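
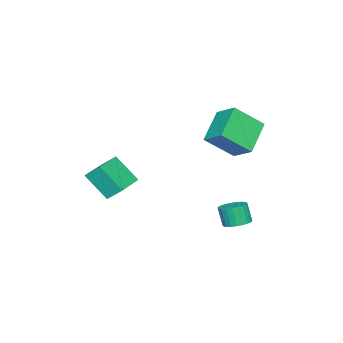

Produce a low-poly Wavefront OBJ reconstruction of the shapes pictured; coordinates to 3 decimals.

v -0.169 -3.848 0.774
v -0.301 -3.029 1.527
v -0.195 -2.545 -0.649
v -0.326 -1.726 0.104
v 1.846 -3.654 0.916
v 1.715 -2.835 1.669
v 1.821 -2.351 -0.507
v 1.689 -1.532 0.246
v -2.011 2.974 2.197
v -3.765 2.84 3.45
v -1.565 4.192 2.95
v -3.319 4.059 4.203
v -0.961 1.761 3.537
v -2.715 1.628 4.79
v -0.515 2.98 4.29
v -2.269 2.846 5.543
v -2.318 3.077 -2.871
v -1.806 3.629 -2.63
v -1.951 3.255 -1.468
v -2.462 2.703 -1.709
v -2.073 3.783 -2.614
v -2.218 3.409 -1.451
v -2.377 3.829 -2.637
v -2.522 3.455 -1.474
v -2.672 3.761 -2.696
v -2.817 3.387 -1.533
v -2.913 3.588 -2.781
v -3.058 3.215 -1.618
v -3.063 3.338 -2.88
v -3.208 2.965 -1.718
v -3.1 3.048 -2.978
v -3.245 2.675 -1.815
v -3.017 2.762 -3.06
v -3.162 2.389 -1.897
v -2.829 2.525 -3.112
v -2.974 2.151 -1.95
v -2.562 2.371 -3.129
v -2.707 1.997 -1.966
v -2.258 2.325 -3.106
v -2.403 1.951 -1.943
v -1.963 2.393 -3.047
v -2.108 2.019 -1.884
v -1.722 2.565 -2.962
v -1.867 2.192 -1.799
v -1.572 2.815 -2.862
v -1.717 2.442 -1.7
v -1.535 3.105 -2.765
v -1.68 2.732 -1.602
v -1.618 3.391 -2.683
v -1.763 3.018 -1.52
f 2 4 1
f 5 2 1
f 1 4 3
f 3 5 1
f 2 8 4
f 6 2 5
f 6 8 2
f 4 8 3
f 7 5 3
f 3 8 7
f 7 6 5
f 8 6 7
f 10 12 9
f 13 10 9
f 9 12 11
f 11 13 9
f 10 16 12
f 14 10 13
f 14 16 10
f 12 16 11
f 15 13 11
f 11 16 15
f 15 14 13
f 16 14 15
f 18 17 21
f 18 21 19
f 19 21 22
f 19 22 20
f 21 17 23
f 21 23 22
f 22 23 24
f 22 24 20
f 23 17 25
f 23 25 24
f 24 25 26
f 24 26 20
f 25 17 27
f 25 27 26
f 26 27 28
f 26 28 20
f 27 17 29
f 27 29 28
f 28 29 30
f 28 30 20
f 29 17 31
f 29 31 30
f 30 31 32
f 30 32 20
f 31 17 33
f 31 33 32
f 32 33 34
f 32 34 20
f 33 17 35
f 33 35 34
f 34 35 36
f 34 36 20
f 35 17 37
f 35 37 36
f 36 37 38
f 36 38 20
f 37 17 39
f 37 39 38
f 38 39 40
f 38 40 20
f 39 17 41
f 39 41 40
f 40 41 42
f 40 42 20
f 41 17 43
f 41 43 42
f 42 43 44
f 42 44 20
f 43 17 45
f 43 45 44
f 44 45 46
f 44 46 20
f 45 17 47
f 45 47 46
f 46 47 48
f 46 48 20
f 47 17 49
f 47 49 48
f 48 49 50
f 48 50 20
f 49 17 18
f 49 18 50
f 50 18 19
f 50 19 20



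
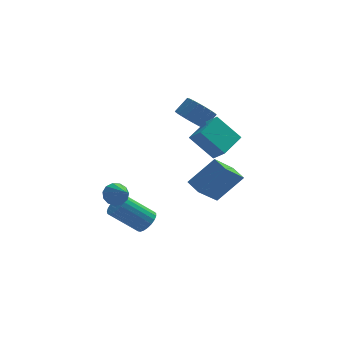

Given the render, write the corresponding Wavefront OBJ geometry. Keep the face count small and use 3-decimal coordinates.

v -0.36 -1.578 -3.187
v 0.122 -1.78 -2.635
v -1.439 -1.744 -1.261
v -1.92 -1.542 -1.813
v 0.138 -1.464 -2.625
v -1.422 -1.429 -1.25
v 0.069 -1.168 -2.711
v -1.492 -1.133 -1.337
v -0.075 -0.943 -2.88
v -1.636 -0.908 -1.506
v -0.268 -0.828 -3.103
v -1.829 -0.793 -1.728
v -0.477 -0.842 -3.339
v -2.037 -0.807 -1.964
v -0.665 -0.984 -3.55
v -2.226 -0.948 -2.175
v -0.801 -1.228 -3.698
v -2.362 -1.192 -2.323
v -0.861 -1.532 -3.757
v -2.421 -1.497 -2.382
v -0.833 -1.845 -3.718
v -2.394 -1.81 -2.343
v -0.724 -2.111 -3.588
v -2.285 -2.076 -2.213
v -0.552 -2.285 -3.388
v -2.113 -2.25 -2.013
v -0.347 -2.337 -3.153
v -1.907 -2.301 -1.778
v -0.144 -2.257 -2.925
v -1.704 -2.222 -1.55
v 0.022 -2.06 -2.741
v -1.538 -2.025 -1.367
v -1.954 -1.659 -0.961
v -1.398 -1.263 -0.703
v -1.406 -3.041 -0.019
v -1.71 -1.208 -0.441
v -2.1 -1.297 -0.344
v -2.444 -1.5 -0.443
v -2.632 -1.754 -0.706
v -2.605 -1.978 -1.05
v -2.371 -2.1 -1.366
v -2.005 -2.083 -1.553
v -1.623 -1.93 -1.552
v -1.346 -1.692 -1.363
v -1.262 -1.443 -1.047
v 3.222 -0.155 0.646
v 1.979 0.344 1.979
v 4.212 1.113 1.093
v 2.968 1.613 2.426
v 3.752 -0.833 1.394
v 2.508 -0.333 2.727
v 4.741 0.436 1.841
v 3.498 0.935 3.174
v 2.141 2.089 2.354
v 2.893 1.712 1.891
v 3.59 2.154 2.662
v 2.839 2.531 3.126
v 2.851 2.096 1.708
v 3.549 2.538 2.479
v 2.669 2.479 1.654
v 3.367 2.921 2.425
v 2.382 2.784 1.738
v 3.08 3.226 2.509
v 2.048 2.952 1.944
v 2.746 3.394 2.715
v 1.732 2.949 2.232
v 2.43 3.391 3.003
v 1.497 2.775 2.544
v 2.195 3.217 3.315
v 1.39 2.466 2.818
v 2.087 2.908 3.589
v 1.431 2.082 3.001
v 2.129 2.524 3.772
v 1.613 1.699 3.055
v 2.311 2.141 3.826
v 1.9 1.394 2.971
v 2.598 1.836 3.742
v 2.234 1.226 2.765
v 2.932 1.668 3.536
v 2.55 1.229 2.477
v 3.248 1.671 3.248
v 2.785 1.403 2.165
v 3.483 1.845 2.936
v 3.306 4.667 -4.797
v 2.163 3.565 -3.377
v 4.82 5.069 -3.266
v 3.676 3.967 -1.846
v 3.824 3.773 -5.074
v 2.68 2.671 -3.654
v 5.337 4.175 -3.543
v 4.194 3.073 -2.123
f 2 1 5
f 2 5 3
f 3 5 6
f 3 6 4
f 5 1 7
f 5 7 6
f 6 7 8
f 6 8 4
f 7 1 9
f 7 9 8
f 8 9 10
f 8 10 4
f 9 1 11
f 9 11 10
f 10 11 12
f 10 12 4
f 11 1 13
f 11 13 12
f 12 13 14
f 12 14 4
f 13 1 15
f 13 15 14
f 14 15 16
f 14 16 4
f 15 1 17
f 15 17 16
f 16 17 18
f 16 18 4
f 17 1 19
f 17 19 18
f 18 19 20
f 18 20 4
f 19 1 21
f 19 21 20
f 20 21 22
f 20 22 4
f 21 1 23
f 21 23 22
f 22 23 24
f 22 24 4
f 23 1 25
f 23 25 24
f 24 25 26
f 24 26 4
f 25 1 27
f 25 27 26
f 26 27 28
f 26 28 4
f 27 1 29
f 27 29 28
f 28 29 30
f 28 30 4
f 29 1 31
f 29 31 30
f 30 31 32
f 30 32 4
f 31 1 2
f 31 2 32
f 32 2 3
f 32 3 4
f 34 33 36
f 34 36 35
f 36 33 37
f 36 37 35
f 37 33 38
f 37 38 35
f 38 33 39
f 38 39 35
f 39 33 40
f 39 40 35
f 40 33 41
f 40 41 35
f 41 33 42
f 41 42 35
f 42 33 43
f 42 43 35
f 43 33 44
f 43 44 35
f 44 33 45
f 44 45 35
f 45 33 34
f 45 34 35
f 47 49 46
f 50 47 46
f 46 49 48
f 48 50 46
f 47 53 49
f 51 47 50
f 51 53 47
f 49 53 48
f 52 50 48
f 48 53 52
f 52 51 50
f 53 51 52
f 55 54 58
f 55 58 56
f 56 58 59
f 56 59 57
f 58 54 60
f 58 60 59
f 59 60 61
f 59 61 57
f 60 54 62
f 60 62 61
f 61 62 63
f 61 63 57
f 62 54 64
f 62 64 63
f 63 64 65
f 63 65 57
f 64 54 66
f 64 66 65
f 65 66 67
f 65 67 57
f 66 54 68
f 66 68 67
f 67 68 69
f 67 69 57
f 68 54 70
f 68 70 69
f 69 70 71
f 69 71 57
f 70 54 72
f 70 72 71
f 71 72 73
f 71 73 57
f 72 54 74
f 72 74 73
f 73 74 75
f 73 75 57
f 74 54 76
f 74 76 75
f 75 76 77
f 75 77 57
f 76 54 78
f 76 78 77
f 77 78 79
f 77 79 57
f 78 54 80
f 78 80 79
f 79 80 81
f 79 81 57
f 80 54 82
f 80 82 81
f 81 82 83
f 81 83 57
f 82 54 55
f 82 55 83
f 83 55 56
f 83 56 57
f 85 87 84
f 88 85 84
f 84 87 86
f 86 88 84
f 85 91 87
f 89 85 88
f 89 91 85
f 87 91 86
f 90 88 86
f 86 91 90
f 90 89 88
f 91 89 90



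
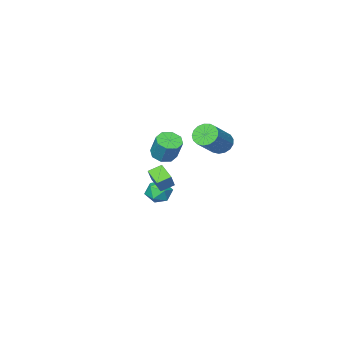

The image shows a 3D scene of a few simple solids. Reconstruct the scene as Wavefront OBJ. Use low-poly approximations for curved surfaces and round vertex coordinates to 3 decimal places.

v 1.73 -0.106 1.644
v 2.478 -0.119 1.593
v 2.578 0.554 2.885
v 1.83 0.566 2.936
v 2.251 0.355 1.364
v 2.35 1.028 2.656
v 1.718 0.559 1.298
v 1.817 1.232 2.59
v 1.193 0.373 1.436
v 1.292 1.046 2.728
v 0.982 -0.094 1.695
v 1.082 0.579 2.987
v 1.21 -0.568 1.924
v 1.309 0.105 3.216
v 1.743 -0.772 1.99
v 1.842 -0.099 3.282
v 2.268 -0.586 1.852
v 2.367 0.087 3.144
v -0.202 -2.651 -1.519
v 0.412 -2.126 -0.462
v -0.14 -1.681 -2.035
v 0.474 -1.157 -0.979
v 0.586 -2.883 -1.861
v 1.2 -2.359 -0.805
v 0.648 -1.914 -2.378
v 1.262 -1.389 -1.321
v -1.128 -3.8 -4.206
v -0.642 -3.092 -4.05
v -0.458 -4.488 -3.17
v 0.028 -3.78 -3.014
v -0.825 -3.774 -2.827
v -1.238 -3.349 -3.467
v 0.138 -4.231 -3.753
v -0.275 -3.806 -4.393
v 0.141 -3.359 -3.77
v -0.454 -3.076 -3.197
v -0.646 -4.504 -4.023
v -1.241 -4.221 -3.45
v -0.19 2.382 2.883
v 0.186 2.713 2.312
v 1.606 3.23 3.545
v 1.23 2.898 4.117
v -0.024 2.979 2.443
v 1.395 3.495 3.676
v -0.273 3.108 2.675
v 1.146 3.625 3.908
v -0.503 3.07 2.955
v 0.917 3.587 4.188
v -0.66 2.875 3.218
v 0.759 3.392 4.451
v -0.71 2.567 3.405
v 0.709 3.084 4.638
v -0.641 2.217 3.472
v 0.778 2.733 4.705
v -0.468 1.904 3.404
v 0.951 2.42 4.638
v -0.232 1.7 3.217
v 1.188 2.217 4.451
v 0.014 1.653 2.954
v 1.434 2.17 4.187
v 0.214 1.773 2.674
v 1.633 2.289 3.907
v 0.321 2.032 2.442
v 1.74 2.548 3.676
v 0.311 2.371 2.312
v 1.73 2.888 3.545
f 2 1 5
f 2 5 3
f 3 5 6
f 3 6 4
f 5 1 7
f 5 7 6
f 6 7 8
f 6 8 4
f 7 1 9
f 7 9 8
f 8 9 10
f 8 10 4
f 9 1 11
f 9 11 10
f 10 11 12
f 10 12 4
f 11 1 13
f 11 13 12
f 12 13 14
f 12 14 4
f 13 1 15
f 13 15 14
f 14 15 16
f 14 16 4
f 15 1 17
f 15 17 16
f 16 17 18
f 16 18 4
f 17 1 2
f 17 2 18
f 18 2 3
f 18 3 4
f 20 22 19
f 23 20 19
f 19 22 21
f 21 23 19
f 20 26 22
f 24 20 23
f 24 26 20
f 22 26 21
f 25 23 21
f 21 26 25
f 25 24 23
f 26 24 25
f 27 38 32
f 27 32 28
f 27 28 34
f 27 34 37
f 27 37 38
f 28 32 36
f 32 38 31
f 38 37 29
f 37 34 33
f 34 28 35
f 30 36 31
f 30 31 29
f 30 29 33
f 30 33 35
f 30 35 36
f 31 36 32
f 29 31 38
f 33 29 37
f 35 33 34
f 36 35 28
f 40 39 43
f 40 43 41
f 41 43 44
f 41 44 42
f 43 39 45
f 43 45 44
f 44 45 46
f 44 46 42
f 45 39 47
f 45 47 46
f 46 47 48
f 46 48 42
f 47 39 49
f 47 49 48
f 48 49 50
f 48 50 42
f 49 39 51
f 49 51 50
f 50 51 52
f 50 52 42
f 51 39 53
f 51 53 52
f 52 53 54
f 52 54 42
f 53 39 55
f 53 55 54
f 54 55 56
f 54 56 42
f 55 39 57
f 55 57 56
f 56 57 58
f 56 58 42
f 57 39 59
f 57 59 58
f 58 59 60
f 58 60 42
f 59 39 61
f 59 61 60
f 60 61 62
f 60 62 42
f 61 39 63
f 61 63 62
f 62 63 64
f 62 64 42
f 63 39 65
f 63 65 64
f 64 65 66
f 64 66 42
f 65 39 40
f 65 40 66
f 66 40 41
f 66 41 42



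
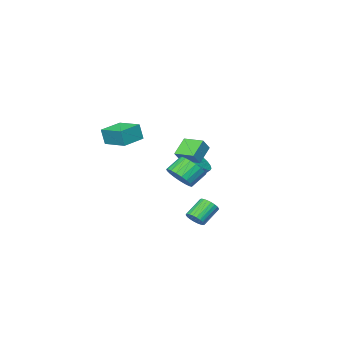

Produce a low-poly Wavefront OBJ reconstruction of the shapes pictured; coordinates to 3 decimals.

v 2.923 3.713 1.885
v 3.473 4.09 2.443
v 2.648 4.244 3.154
v 2.097 3.867 2.595
v 3.359 4.372 2.249
v 2.533 4.526 2.959
v 3.169 4.541 1.991
v 2.343 4.695 2.701
v 2.936 4.566 1.715
v 2.11 4.72 2.425
v 2.701 4.444 1.469
v 1.876 4.598 2.179
v 2.505 4.195 1.294
v 1.679 4.35 2.004
v 2.381 3.863 1.222
v 1.555 4.018 1.932
v 2.35 3.506 1.264
v 1.524 3.66 1.974
v 2.419 3.183 1.414
v 1.593 3.338 2.124
v 2.574 2.953 1.645
v 1.749 3.107 2.355
v 2.79 2.854 1.917
v 1.965 3.008 2.628
v 3.029 2.903 2.185
v 2.203 3.057 2.895
v 3.25 3.093 2.4
v 2.424 3.247 3.11
v 3.414 3.389 2.526
v 2.588 3.543 3.236
v 3.493 3.742 2.542
v 2.667 3.896 3.252
v -2.038 -1.603 -0.51
v -1.547 -1.931 0.059
v -2.21 -1.084 1.119
v -2.702 -0.757 0.55
v -1.358 -1.641 -0.054
v -2.021 -0.794 1.005
v -1.303 -1.343 -0.258
v -1.966 -0.496 0.802
v -1.394 -1.097 -0.512
v -2.057 -0.25 0.548
v -1.613 -0.951 -0.765
v -2.276 -0.104 0.295
v -1.916 -0.934 -0.968
v -2.579 -0.087 0.092
v -2.243 -1.05 -1.08
v -2.906 -0.203 -0.02
v -2.53 -1.276 -1.079
v -3.193 -0.429 -0.019
v -2.719 -1.566 -0.965
v -3.382 -0.719 0.094
v -2.774 -1.864 -0.762
v -3.437 -1.017 0.298
v -2.683 -2.11 -0.508
v -3.346 -1.263 0.552
v -2.464 -2.256 -0.255
v -3.127 -1.409 0.805
v -2.161 -2.273 -0.052
v -2.824 -1.426 1.008
v -1.834 -2.157 0.06
v -2.497 -1.31 1.12
v 1.698 2.484 2.477
v 0.782 2.219 3.271
v 1.43 3.641 2.554
v 0.514 3.376 3.347
v 2.226 2.564 3.113
v 1.31 2.299 3.906
v 1.958 3.721 3.189
v 1.042 3.456 3.983
v 1.647 3.521 -1.445
v 1.907 3.096 -1.128
v 0.893 3.095 -0.298
v 0.633 3.519 -0.615
v 1.99 3.285 -1.026
v 0.976 3.284 -0.197
v 2.02 3.51 -0.988
v 1.006 3.509 -0.159
v 1.994 3.737 -1.02
v 0.98 3.735 -0.19
v 1.916 3.93 -1.116
v 0.901 3.929 -0.286
v 1.796 4.062 -1.262
v 0.782 4.06 -0.433
v 1.653 4.11 -1.436
v 0.639 4.109 -0.607
v 1.51 4.07 -1.612
v 0.496 4.068 -0.782
v 1.387 3.945 -1.762
v 0.373 3.944 -0.932
v 1.304 3.756 -1.863
v 0.29 3.755 -1.034
v 1.274 3.531 -1.901
v 0.26 3.53 -1.072
v 1.3 3.305 -1.87
v 0.286 3.303 -1.04
v 1.379 3.111 -1.774
v 0.364 3.11 -0.944
v 1.498 2.98 -1.627
v 0.484 2.978 -0.798
v 1.641 2.931 -1.453
v 0.627 2.93 -0.624
v 1.784 2.972 -1.278
v 0.77 2.97 -0.448
v -0.005 -4.062 2.184
v 0.148 -4.209 3.223
v -0.072 -2.501 2.415
v 0.082 -2.648 3.454
v 1.418 -3.972 1.986
v 1.572 -4.119 3.025
v 1.352 -2.411 2.217
v 1.505 -2.558 3.256
f 2 1 5
f 2 5 3
f 3 5 6
f 3 6 4
f 5 1 7
f 5 7 6
f 6 7 8
f 6 8 4
f 7 1 9
f 7 9 8
f 8 9 10
f 8 10 4
f 9 1 11
f 9 11 10
f 10 11 12
f 10 12 4
f 11 1 13
f 11 13 12
f 12 13 14
f 12 14 4
f 13 1 15
f 13 15 14
f 14 15 16
f 14 16 4
f 15 1 17
f 15 17 16
f 16 17 18
f 16 18 4
f 17 1 19
f 17 19 18
f 18 19 20
f 18 20 4
f 19 1 21
f 19 21 20
f 20 21 22
f 20 22 4
f 21 1 23
f 21 23 22
f 22 23 24
f 22 24 4
f 23 1 25
f 23 25 24
f 24 25 26
f 24 26 4
f 25 1 27
f 25 27 26
f 26 27 28
f 26 28 4
f 27 1 29
f 27 29 28
f 28 29 30
f 28 30 4
f 29 1 31
f 29 31 30
f 30 31 32
f 30 32 4
f 31 1 2
f 31 2 32
f 32 2 3
f 32 3 4
f 34 33 37
f 34 37 35
f 35 37 38
f 35 38 36
f 37 33 39
f 37 39 38
f 38 39 40
f 38 40 36
f 39 33 41
f 39 41 40
f 40 41 42
f 40 42 36
f 41 33 43
f 41 43 42
f 42 43 44
f 42 44 36
f 43 33 45
f 43 45 44
f 44 45 46
f 44 46 36
f 45 33 47
f 45 47 46
f 46 47 48
f 46 48 36
f 47 33 49
f 47 49 48
f 48 49 50
f 48 50 36
f 49 33 51
f 49 51 50
f 50 51 52
f 50 52 36
f 51 33 53
f 51 53 52
f 52 53 54
f 52 54 36
f 53 33 55
f 53 55 54
f 54 55 56
f 54 56 36
f 55 33 57
f 55 57 56
f 56 57 58
f 56 58 36
f 57 33 59
f 57 59 58
f 58 59 60
f 58 60 36
f 59 33 61
f 59 61 60
f 60 61 62
f 60 62 36
f 61 33 34
f 61 34 62
f 62 34 35
f 62 35 36
f 64 66 63
f 67 64 63
f 63 66 65
f 65 67 63
f 64 70 66
f 68 64 67
f 68 70 64
f 66 70 65
f 69 67 65
f 65 70 69
f 69 68 67
f 70 68 69
f 72 71 75
f 72 75 73
f 73 75 76
f 73 76 74
f 75 71 77
f 75 77 76
f 76 77 78
f 76 78 74
f 77 71 79
f 77 79 78
f 78 79 80
f 78 80 74
f 79 71 81
f 79 81 80
f 80 81 82
f 80 82 74
f 81 71 83
f 81 83 82
f 82 83 84
f 82 84 74
f 83 71 85
f 83 85 84
f 84 85 86
f 84 86 74
f 85 71 87
f 85 87 86
f 86 87 88
f 86 88 74
f 87 71 89
f 87 89 88
f 88 89 90
f 88 90 74
f 89 71 91
f 89 91 90
f 90 91 92
f 90 92 74
f 91 71 93
f 91 93 92
f 92 93 94
f 92 94 74
f 93 71 95
f 93 95 94
f 94 95 96
f 94 96 74
f 95 71 97
f 95 97 96
f 96 97 98
f 96 98 74
f 97 71 99
f 97 99 98
f 98 99 100
f 98 100 74
f 99 71 101
f 99 101 100
f 100 101 102
f 100 102 74
f 101 71 103
f 101 103 102
f 102 103 104
f 102 104 74
f 103 71 72
f 103 72 104
f 104 72 73
f 104 73 74
f 106 108 105
f 109 106 105
f 105 108 107
f 107 109 105
f 106 112 108
f 110 106 109
f 110 112 106
f 108 112 107
f 111 109 107
f 107 112 111
f 111 110 109
f 112 110 111



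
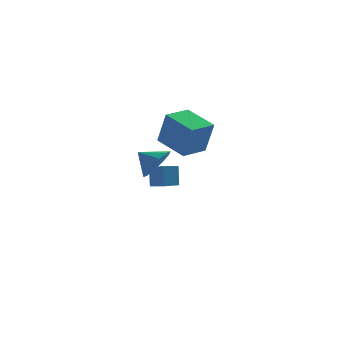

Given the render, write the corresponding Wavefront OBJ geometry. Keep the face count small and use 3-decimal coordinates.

v 1.818 -3.965 1.006
v 2.512 -3.675 1.767
v 0.882 -3.475 1.674
v 2.464 -3.178 1.334
v 2.169 -2.981 0.776
v 1.74 -3.161 0.305
v 1.341 -3.647 0.103
v 1.124 -4.256 0.246
v 1.172 -4.753 0.679
v 1.467 -4.949 1.237
v 1.896 -4.77 1.707
v 2.295 -4.283 1.91
v 3.454 0.39 -0.2
v 3.877 -0.034 1.813
v 2.188 1.919 0.388
v 2.611 1.495 2.401
v 4.709 1.445 -0.241
v 5.132 1.021 1.772
v 3.443 2.974 0.347
v 3.866 2.55 2.36
v 2.501 1.638 -2.842
v 2.5 2.204 -1.65
v 1.827 2.818 -3.402
v 1.826 3.383 -2.21
v 3.354 2.037 -3.03
v 3.353 2.602 -1.838
v 2.68 3.216 -3.59
v 2.679 3.782 -2.398
f 2 1 4
f 2 4 3
f 4 1 5
f 4 5 3
f 5 1 6
f 5 6 3
f 6 1 7
f 6 7 3
f 7 1 8
f 7 8 3
f 8 1 9
f 8 9 3
f 9 1 10
f 9 10 3
f 10 1 11
f 10 11 3
f 11 1 12
f 11 12 3
f 12 1 2
f 12 2 3
f 14 16 13
f 17 14 13
f 13 16 15
f 15 17 13
f 14 20 16
f 18 14 17
f 18 20 14
f 16 20 15
f 19 17 15
f 15 20 19
f 19 18 17
f 20 18 19
f 22 24 21
f 25 22 21
f 21 24 23
f 23 25 21
f 22 28 24
f 26 22 25
f 26 28 22
f 24 28 23
f 27 25 23
f 23 28 27
f 27 26 25
f 28 26 27



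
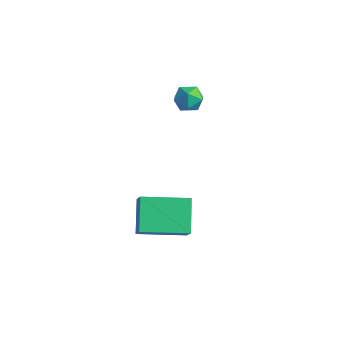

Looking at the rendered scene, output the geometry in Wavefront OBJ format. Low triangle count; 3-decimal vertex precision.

v 2.281 -3.1 -0.496
v 1.344 -2.15 0.572
v 3.63 -1.461 -0.77
v 2.692 -0.511 0.298
v 2.908 -3.469 0.382
v 1.97 -2.519 1.45
v 4.256 -1.83 0.108
v 3.319 -0.88 1.176
v -1.459 2.752 2.564
v -1.019 3.218 2.141
v -0.561 2.682 3.419
v -0.121 3.148 2.996
v -0.753 3.421 3.337
v -1.308 3.464 2.808
v -0.272 2.436 2.752
v -0.827 2.479 2.223
v -0.286 3.023 2.257
v -0.583 3.631 2.618
v -0.997 2.269 2.942
v -1.294 2.877 3.303
f 2 4 1
f 5 2 1
f 1 4 3
f 3 5 1
f 2 8 4
f 6 2 5
f 6 8 2
f 4 8 3
f 7 5 3
f 3 8 7
f 7 6 5
f 8 6 7
f 9 20 14
f 9 14 10
f 9 10 16
f 9 16 19
f 9 19 20
f 10 14 18
f 14 20 13
f 20 19 11
f 19 16 15
f 16 10 17
f 12 18 13
f 12 13 11
f 12 11 15
f 12 15 17
f 12 17 18
f 13 18 14
f 11 13 20
f 15 11 19
f 17 15 16
f 18 17 10



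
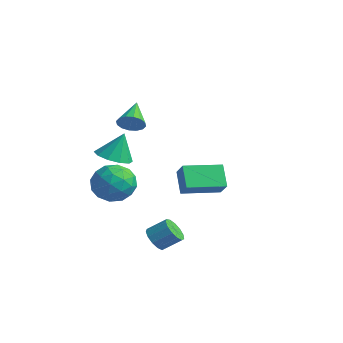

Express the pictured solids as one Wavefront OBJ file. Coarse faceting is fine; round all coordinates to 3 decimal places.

v 0.746 -1.513 2.963
v 1.331 -1.108 3.126
v -0.206 -0.487 3.837
v 1.196 -0.961 2.805
v 0.94 -0.962 2.527
v 0.633 -1.11 2.366
v 0.355 -1.366 2.365
v 0.182 -1.662 2.524
v 0.16 -1.918 2.801
v 0.296 -2.066 3.122
v 0.551 -2.065 3.4
v 0.859 -1.917 3.561
v 1.137 -1.66 3.562
v 1.31 -1.364 3.403
v 0.603 -2.471 0.966
v 1.205 -3.221 1.153
v 0.797 -1.949 2.434
v 1.539 -2.76 0.945
v 1.515 -2.189 0.745
v 1.142 -1.726 0.629
v 0.564 -1.547 0.642
v 0 -1.721 0.779
v -0.333 -2.182 0.987
v -0.309 -2.753 1.187
v 0.063 -3.217 1.303
v 0.641 -3.395 1.29
v 3.338 -2.017 -3.703
v 3.967 -2.345 -3.915
v 4.57 -1.631 -3.228
v 3.942 -1.303 -3.017
v 3.902 -2.032 -4.183
v 4.505 -1.318 -3.496
v 3.657 -1.715 -4.298
v 4.261 -1.001 -3.612
v 3.312 -1.493 -4.225
v 3.916 -0.779 -3.539
v 2.975 -1.438 -3.986
v 3.579 -0.724 -3.3
v 2.753 -1.566 -3.657
v 3.357 -0.852 -2.971
v 2.717 -1.838 -3.343
v 3.321 -1.124 -2.657
v 2.878 -2.167 -3.143
v 3.482 -1.453 -2.457
v 3.185 -2.448 -3.121
v 3.789 -1.734 -2.435
v 3.541 -2.592 -3.284
v 4.145 -1.878 -2.597
v 3.832 -2.554 -3.58
v 4.436 -1.84 -2.893
v -1.265 -0.861 -1.194
v -0.215 -0.954 -0.56
v -0.765 -2.466 -2.26
v 0.285 -2.559 -1.626
v -0.789 -2.79 -1.073
v -1.098 -1.798 -0.414
v 0.118 -1.622 -2.406
v -0.191 -0.63 -1.747
v 0.64 -1.425 -1.309
v 0.079 -2.147 -0.486
v -1.059 -1.273 -2.334
v -1.62 -1.995 -1.511
v -0.784 -0.767 -0.783
v -0.196 -2.653 -2.037
v -0.828 -2.789 -1.712
v -0.21 -2.844 -1.339
v -1.303 -1.263 -0.698
v -0.686 -1.318 -0.325
v -1.024 -2.396 -0.627
v -0.294 -2.102 -2.495
v 0.323 -2.157 -2.122
v -0.77 -0.576 -1.481
v -0.152 -0.631 -1.108
v 0.044 -1.024 -2.193
v 0.336 -1.098 -0.851
v 0.63 -2.042 -1.478
v 0.532 -1.491 -1.936
v 0.35 -0.908 -1.549
v 0.006 -1.523 -0.367
v 0.3 -2.466 -0.994
v -0.331 -2.601 -0.669
v -0.513 -2.018 -0.282
v 0.509 -1.799 -0.807
v -1.28 -0.954 -1.826
v -0.986 -1.897 -2.453
v -0.467 -1.402 -2.538
v -0.649 -0.819 -2.151
v -1.61 -1.378 -1.342
v -1.316 -2.322 -1.969
v -1.33 -2.512 -1.271
v -1.512 -1.929 -0.884
v -1.489 -1.621 -2.013
v -0.289 2.226 -3.131
v -1.192 2.666 -2.044
v 0.463 4.201 -3.304
v -0.44 4.64 -2.217
v 0.54 1.98 -2.343
v -0.363 2.419 -1.256
v 1.292 3.954 -2.516
v 0.389 4.394 -1.429
f 2 1 4
f 2 4 3
f 4 1 5
f 4 5 3
f 5 1 6
f 5 6 3
f 6 1 7
f 6 7 3
f 7 1 8
f 7 8 3
f 8 1 9
f 8 9 3
f 9 1 10
f 9 10 3
f 10 1 11
f 10 11 3
f 11 1 12
f 11 12 3
f 12 1 13
f 12 13 3
f 13 1 14
f 13 14 3
f 14 1 2
f 14 2 3
f 16 15 18
f 16 18 17
f 18 15 19
f 18 19 17
f 19 15 20
f 19 20 17
f 20 15 21
f 20 21 17
f 21 15 22
f 21 22 17
f 22 15 23
f 22 23 17
f 23 15 24
f 23 24 17
f 24 15 25
f 24 25 17
f 25 15 26
f 25 26 17
f 26 15 16
f 26 16 17
f 28 27 31
f 28 31 29
f 29 31 32
f 29 32 30
f 31 27 33
f 31 33 32
f 32 33 34
f 32 34 30
f 33 27 35
f 33 35 34
f 34 35 36
f 34 36 30
f 35 27 37
f 35 37 36
f 36 37 38
f 36 38 30
f 37 27 39
f 37 39 38
f 38 39 40
f 38 40 30
f 39 27 41
f 39 41 40
f 40 41 42
f 40 42 30
f 41 27 43
f 41 43 42
f 42 43 44
f 42 44 30
f 43 27 45
f 43 45 44
f 44 45 46
f 44 46 30
f 45 27 47
f 45 47 46
f 46 47 48
f 46 48 30
f 47 27 49
f 47 49 48
f 48 49 50
f 48 50 30
f 49 27 28
f 49 28 50
f 50 28 29
f 50 29 30
f 51 88 67
f 88 62 91
f 67 91 56
f 88 91 67
f 51 67 63
f 67 56 68
f 63 68 52
f 67 68 63
f 51 63 72
f 63 52 73
f 72 73 58
f 63 73 72
f 51 72 84
f 72 58 87
f 84 87 61
f 72 87 84
f 51 84 88
f 84 61 92
f 88 92 62
f 84 92 88
f 52 68 79
f 68 56 82
f 79 82 60
f 68 82 79
f 56 91 69
f 91 62 90
f 69 90 55
f 91 90 69
f 62 92 89
f 92 61 85
f 89 85 53
f 92 85 89
f 61 87 86
f 87 58 74
f 86 74 57
f 87 74 86
f 58 73 78
f 73 52 75
f 78 75 59
f 73 75 78
f 54 80 66
f 80 60 81
f 66 81 55
f 80 81 66
f 54 66 64
f 66 55 65
f 64 65 53
f 66 65 64
f 54 64 71
f 64 53 70
f 71 70 57
f 64 70 71
f 54 71 76
f 71 57 77
f 76 77 59
f 71 77 76
f 54 76 80
f 76 59 83
f 80 83 60
f 76 83 80
f 55 81 69
f 81 60 82
f 69 82 56
f 81 82 69
f 53 65 89
f 65 55 90
f 89 90 62
f 65 90 89
f 57 70 86
f 70 53 85
f 86 85 61
f 70 85 86
f 59 77 78
f 77 57 74
f 78 74 58
f 77 74 78
f 60 83 79
f 83 59 75
f 79 75 52
f 83 75 79
f 94 96 93
f 97 94 93
f 93 96 95
f 95 97 93
f 94 100 96
f 98 94 97
f 98 100 94
f 96 100 95
f 99 97 95
f 95 100 99
f 99 98 97
f 100 98 99



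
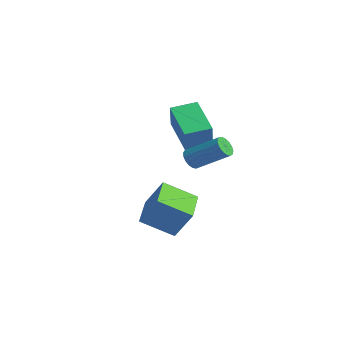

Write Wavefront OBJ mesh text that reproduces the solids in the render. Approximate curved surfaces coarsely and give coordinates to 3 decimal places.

v -1.433 -0.64 0.533
v -3.216 -0.413 1.619
v -1.112 0.635 0.796
v -2.895 0.861 1.882
v -0.685 -1.101 1.858
v -2.468 -0.875 2.944
v -0.364 0.173 2.121
v -2.147 0.4 3.207
v 1.632 -2.067 1.233
v 2.061 -2.23 0.878
v 3.277 -1.196 1.871
v 2.848 -1.033 2.227
v 1.961 -1.999 0.76
v 3.177 -0.965 1.754
v 1.786 -1.784 0.751
v 3.001 -0.75 1.744
v 1.575 -1.634 0.852
v 2.791 -0.6 1.845
v 1.378 -1.583 1.04
v 2.594 -0.549 2.034
v 1.239 -1.643 1.273
v 2.454 -0.608 2.266
v 1.19 -1.8 1.497
v 2.405 -0.766 2.49
v 1.242 -2.018 1.66
v 2.458 -0.984 2.653
v 1.384 -2.248 1.725
v 2.6 -1.213 2.719
v 1.582 -2.436 1.678
v 2.798 -1.402 2.672
v 1.792 -2.54 1.529
v 3.008 -1.505 2.522
v 1.966 -2.535 1.312
v 3.181 -1.501 2.306
v 2.063 -2.423 1.077
v 3.278 -1.389 2.071
v 3.554 -3.956 -2.368
v 2.802 -5.287 -1.496
v 2.074 -2.864 -1.979
v 1.322 -4.195 -1.107
v 4.278 -3.465 -0.993
v 3.526 -4.796 -0.121
v 2.798 -2.373 -0.604
v 2.046 -3.704 0.268
f 2 4 1
f 5 2 1
f 1 4 3
f 3 5 1
f 2 8 4
f 6 2 5
f 6 8 2
f 4 8 3
f 7 5 3
f 3 8 7
f 7 6 5
f 8 6 7
f 10 9 13
f 10 13 11
f 11 13 14
f 11 14 12
f 13 9 15
f 13 15 14
f 14 15 16
f 14 16 12
f 15 9 17
f 15 17 16
f 16 17 18
f 16 18 12
f 17 9 19
f 17 19 18
f 18 19 20
f 18 20 12
f 19 9 21
f 19 21 20
f 20 21 22
f 20 22 12
f 21 9 23
f 21 23 22
f 22 23 24
f 22 24 12
f 23 9 25
f 23 25 24
f 24 25 26
f 24 26 12
f 25 9 27
f 25 27 26
f 26 27 28
f 26 28 12
f 27 9 29
f 27 29 28
f 28 29 30
f 28 30 12
f 29 9 31
f 29 31 30
f 30 31 32
f 30 32 12
f 31 9 33
f 31 33 32
f 32 33 34
f 32 34 12
f 33 9 35
f 33 35 34
f 34 35 36
f 34 36 12
f 35 9 10
f 35 10 36
f 36 10 11
f 36 11 12
f 38 40 37
f 41 38 37
f 37 40 39
f 39 41 37
f 38 44 40
f 42 38 41
f 42 44 38
f 40 44 39
f 43 41 39
f 39 44 43
f 43 42 41
f 44 42 43



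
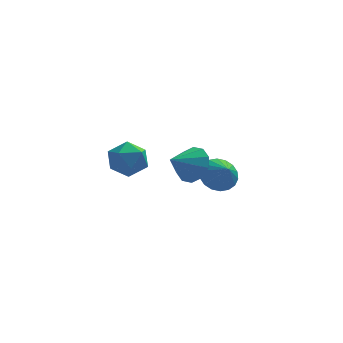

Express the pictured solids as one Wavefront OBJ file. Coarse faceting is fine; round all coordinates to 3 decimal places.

v -0.834 -0.842 0.685
v -0.338 -1.204 -0.007
v -1.082 -2.216 1.227
v -0.586 -2.578 0.535
v -0.167 -2.082 1.194
v -0.014 -1.233 0.859
v -1.406 -2.187 0.361
v -1.253 -1.338 0.026
v -0.692 -2.035 -0.207
v 0.074 -1.971 0.308
v -1.494 -1.449 0.912
v -0.728 -1.385 1.427
v 1.86 -1.114 -0.102
v 2.458 -1.788 0.083
v 0.94 -1.746 0.562
v 2.493 -1.403 0.5
v 2.287 -0.907 0.686
v 1.918 -0.49 0.572
v 1.527 -0.311 0.2
v 1.263 -0.439 -0.288
v 1.228 -0.824 -0.704
v 1.434 -1.32 -0.891
v 1.803 -1.737 -0.776
v 2.194 -1.916 -0.404
v 3.2 3.628 -3.422
v 3.846 4.214 -3.163
v 3.58 2.872 -2.658
v 3.538 4.306 -2.918
v 3.162 4.265 -2.772
v 2.794 4.097 -2.755
v 2.506 3.836 -2.87
v 2.356 3.534 -3.094
v 2.373 3.251 -3.383
v 2.553 3.043 -3.68
v 2.862 2.95 -3.925
v 3.237 2.992 -4.071
v 3.605 3.16 -4.088
v 3.893 3.421 -3.973
v 4.044 3.723 -3.749
v 4.027 4.006 -3.46
f 1 12 6
f 1 6 2
f 1 2 8
f 1 8 11
f 1 11 12
f 2 6 10
f 6 12 5
f 12 11 3
f 11 8 7
f 8 2 9
f 4 10 5
f 4 5 3
f 4 3 7
f 4 7 9
f 4 9 10
f 5 10 6
f 3 5 12
f 7 3 11
f 9 7 8
f 10 9 2
f 14 13 16
f 14 16 15
f 16 13 17
f 16 17 15
f 17 13 18
f 17 18 15
f 18 13 19
f 18 19 15
f 19 13 20
f 19 20 15
f 20 13 21
f 20 21 15
f 21 13 22
f 21 22 15
f 22 13 23
f 22 23 15
f 23 13 24
f 23 24 15
f 24 13 14
f 24 14 15
f 26 25 28
f 26 28 27
f 28 25 29
f 28 29 27
f 29 25 30
f 29 30 27
f 30 25 31
f 30 31 27
f 31 25 32
f 31 32 27
f 32 25 33
f 32 33 27
f 33 25 34
f 33 34 27
f 34 25 35
f 34 35 27
f 35 25 36
f 35 36 27
f 36 25 37
f 36 37 27
f 37 25 38
f 37 38 27
f 38 25 39
f 38 39 27
f 39 25 40
f 39 40 27
f 40 25 26
f 40 26 27



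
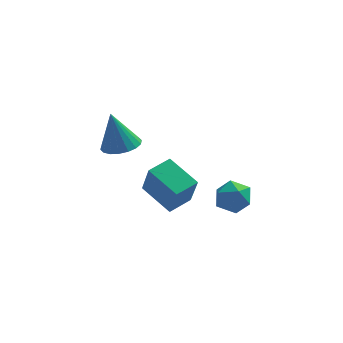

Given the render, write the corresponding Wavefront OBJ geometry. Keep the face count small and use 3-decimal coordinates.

v -2.562 -0.81 2.368
v -1.705 -1.027 2.584
v -2.998 -0.67 4.232
v -1.692 -0.623 2.557
v -1.851 -0.256 2.492
v -2.151 0.001 2.403
v -2.532 0.097 2.307
v -2.92 0.014 2.222
v -3.236 -0.232 2.167
v -3.419 -0.593 2.151
v -3.433 -0.997 2.178
v -3.274 -1.364 2.243
v -2.974 -1.621 2.332
v -2.592 -1.717 2.429
v -2.205 -1.634 2.513
v -1.889 -1.388 2.568
v 2.387 -1.433 0.263
v 2.904 -1.97 -0.266
v 1.596 -2.61 0.686
v 2.113 -3.147 0.157
v 2.47 -2.763 0.906
v 2.959 -2.036 0.645
v 1.541 -2.544 -0.225
v 2.03 -1.817 -0.486
v 2.381 -2.658 -0.568
v 2.956 -2.793 0.131
v 1.544 -1.787 0.289
v 2.119 -1.922 0.988
v -1.828 1.773 -2.297
v -1.496 1.081 -0.603
v -0.921 2.658 -2.114
v -0.589 1.966 -0.42
v -0.551 0.614 -3.02
v -0.219 -0.078 -1.326
v 0.356 1.499 -2.837
v 0.688 0.807 -1.143
f 2 1 4
f 2 4 3
f 4 1 5
f 4 5 3
f 5 1 6
f 5 6 3
f 6 1 7
f 6 7 3
f 7 1 8
f 7 8 3
f 8 1 9
f 8 9 3
f 9 1 10
f 9 10 3
f 10 1 11
f 10 11 3
f 11 1 12
f 11 12 3
f 12 1 13
f 12 13 3
f 13 1 14
f 13 14 3
f 14 1 15
f 14 15 3
f 15 1 16
f 15 16 3
f 16 1 2
f 16 2 3
f 17 28 22
f 17 22 18
f 17 18 24
f 17 24 27
f 17 27 28
f 18 22 26
f 22 28 21
f 28 27 19
f 27 24 23
f 24 18 25
f 20 26 21
f 20 21 19
f 20 19 23
f 20 23 25
f 20 25 26
f 21 26 22
f 19 21 28
f 23 19 27
f 25 23 24
f 26 25 18
f 30 32 29
f 33 30 29
f 29 32 31
f 31 33 29
f 30 36 32
f 34 30 33
f 34 36 30
f 32 36 31
f 35 33 31
f 31 36 35
f 35 34 33
f 36 34 35



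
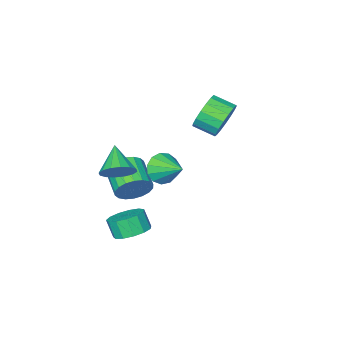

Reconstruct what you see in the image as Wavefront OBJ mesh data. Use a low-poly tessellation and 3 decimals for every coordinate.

v 3.046 2.547 -3.99
v 3.835 2.052 -4.294
v 3.883 1.538 -3.335
v 3.094 2.033 -3.03
v 4.023 2.514 -4.057
v 4.071 2 -3.097
v 3.901 2.986 -3.797
v 3.949 2.472 -2.838
v 3.507 3.319 -3.599
v 3.555 2.804 -2.64
v 2.967 3.407 -3.525
v 3.015 2.892 -2.566
v 2.452 3.221 -3.599
v 2.5 2.707 -2.639
v 2.126 2.822 -3.796
v 2.173 2.308 -2.837
v 2.091 2.336 -4.055
v 2.139 1.822 -3.096
v 2.36 1.917 -4.294
v 2.408 1.402 -3.334
v 2.847 1.697 -4.435
v 2.895 1.183 -3.476
v 3.397 1.748 -4.436
v 3.445 1.234 -3.476
v 1.678 3.188 0.433
v 2.46 3.444 0.001
v 1.602 4.652 1.167
v 2.065 3.582 -0.315
v 1.547 3.595 -0.393
v 1.071 3.478 -0.209
v 0.787 3.269 0.179
v 0.786 3.034 0.647
v 1.068 2.848 1.048
v 1.544 2.77 1.253
v 2.062 2.824 1.198
v 2.458 2.994 0.9
v 2.607 3.225 0.454
v -3.167 1.892 1.2
v -2.411 1.991 0.408
v -1.797 0.966 0.867
v -2.553 0.868 1.66
v -2.219 2.282 0.802
v -1.605 1.257 1.261
v -2.244 2.484 1.287
v -1.63 1.46 1.746
v -2.481 2.551 1.753
v -1.866 1.526 2.212
v -2.875 2.467 2.092
v -2.26 1.442 2.551
v -3.335 2.251 2.227
v -2.721 1.226 2.686
v -3.758 1.953 2.127
v -3.143 0.928 2.586
v -4.045 1.641 1.814
v -3.43 0.616 2.273
v -4.131 1.387 1.361
v -3.516 0.362 1.82
v -3.996 1.248 0.872
v -3.382 0.223 1.331
v -3.671 1.257 0.457
v -3.057 0.232 0.916
v -3.231 1.412 0.213
v -2.617 0.387 0.672
v -2.776 1.676 0.195
v -2.162 0.652 0.654
v 3.024 1.383 -0.286
v 3.853 1.287 0.147
v 2.356 0.177 0.726
v 3.617 1.63 0.4
v 3.223 1.906 0.469
v 2.775 2.043 0.336
v 2.394 2.002 0.036
v 2.182 1.796 -0.35
v 2.195 1.479 -0.719
v 2.431 1.136 -0.972
v 2.825 0.859 -1.041
v 3.273 0.723 -0.908
v 3.654 0.764 -0.608
v 3.866 0.97 -0.222
v 2.01 1.269 -2.085
v 2.589 1.392 -1.291
v 2.049 -0.126 -0.661
v 1.47 -0.249 -1.455
v 2.21 1.579 -1.166
v 1.67 0.061 -0.536
v 1.791 1.704 -1.223
v 1.251 0.186 -0.593
v 1.416 1.743 -1.451
v 0.876 0.225 -0.821
v 1.158 1.689 -1.804
v 0.618 0.17 -1.174
v 1.069 1.551 -2.213
v 0.53 0.032 -1.583
v 1.167 1.357 -2.596
v 0.627 -0.161 -1.966
v 1.431 1.146 -2.879
v 0.891 -0.372 -2.249
v 1.81 0.959 -3.004
v 1.27 -0.559 -2.374
v 2.229 0.834 -2.947
v 1.689 -0.684 -2.317
v 2.604 0.795 -2.719
v 2.064 -0.723 -2.089
v 2.862 0.85 -2.366
v 2.322 -0.669 -1.736
v 2.95 0.988 -1.957
v 2.411 -0.531 -1.327
v 2.853 1.181 -1.574
v 2.313 -0.337 -0.944
f 2 1 5
f 2 5 3
f 3 5 6
f 3 6 4
f 5 1 7
f 5 7 6
f 6 7 8
f 6 8 4
f 7 1 9
f 7 9 8
f 8 9 10
f 8 10 4
f 9 1 11
f 9 11 10
f 10 11 12
f 10 12 4
f 11 1 13
f 11 13 12
f 12 13 14
f 12 14 4
f 13 1 15
f 13 15 14
f 14 15 16
f 14 16 4
f 15 1 17
f 15 17 16
f 16 17 18
f 16 18 4
f 17 1 19
f 17 19 18
f 18 19 20
f 18 20 4
f 19 1 21
f 19 21 20
f 20 21 22
f 20 22 4
f 21 1 23
f 21 23 22
f 22 23 24
f 22 24 4
f 23 1 2
f 23 2 24
f 24 2 3
f 24 3 4
f 26 25 28
f 26 28 27
f 28 25 29
f 28 29 27
f 29 25 30
f 29 30 27
f 30 25 31
f 30 31 27
f 31 25 32
f 31 32 27
f 32 25 33
f 32 33 27
f 33 25 34
f 33 34 27
f 34 25 35
f 34 35 27
f 35 25 36
f 35 36 27
f 36 25 37
f 36 37 27
f 37 25 26
f 37 26 27
f 39 38 42
f 39 42 40
f 40 42 43
f 40 43 41
f 42 38 44
f 42 44 43
f 43 44 45
f 43 45 41
f 44 38 46
f 44 46 45
f 45 46 47
f 45 47 41
f 46 38 48
f 46 48 47
f 47 48 49
f 47 49 41
f 48 38 50
f 48 50 49
f 49 50 51
f 49 51 41
f 50 38 52
f 50 52 51
f 51 52 53
f 51 53 41
f 52 38 54
f 52 54 53
f 53 54 55
f 53 55 41
f 54 38 56
f 54 56 55
f 55 56 57
f 55 57 41
f 56 38 58
f 56 58 57
f 57 58 59
f 57 59 41
f 58 38 60
f 58 60 59
f 59 60 61
f 59 61 41
f 60 38 62
f 60 62 61
f 61 62 63
f 61 63 41
f 62 38 64
f 62 64 63
f 63 64 65
f 63 65 41
f 64 38 39
f 64 39 65
f 65 39 40
f 65 40 41
f 67 66 69
f 67 69 68
f 69 66 70
f 69 70 68
f 70 66 71
f 70 71 68
f 71 66 72
f 71 72 68
f 72 66 73
f 72 73 68
f 73 66 74
f 73 74 68
f 74 66 75
f 74 75 68
f 75 66 76
f 75 76 68
f 76 66 77
f 76 77 68
f 77 66 78
f 77 78 68
f 78 66 79
f 78 79 68
f 79 66 67
f 79 67 68
f 81 80 84
f 81 84 82
f 82 84 85
f 82 85 83
f 84 80 86
f 84 86 85
f 85 86 87
f 85 87 83
f 86 80 88
f 86 88 87
f 87 88 89
f 87 89 83
f 88 80 90
f 88 90 89
f 89 90 91
f 89 91 83
f 90 80 92
f 90 92 91
f 91 92 93
f 91 93 83
f 92 80 94
f 92 94 93
f 93 94 95
f 93 95 83
f 94 80 96
f 94 96 95
f 95 96 97
f 95 97 83
f 96 80 98
f 96 98 97
f 97 98 99
f 97 99 83
f 98 80 100
f 98 100 99
f 99 100 101
f 99 101 83
f 100 80 102
f 100 102 101
f 101 102 103
f 101 103 83
f 102 80 104
f 102 104 103
f 103 104 105
f 103 105 83
f 104 80 106
f 104 106 105
f 105 106 107
f 105 107 83
f 106 80 108
f 106 108 107
f 107 108 109
f 107 109 83
f 108 80 81
f 108 81 109
f 109 81 82
f 109 82 83



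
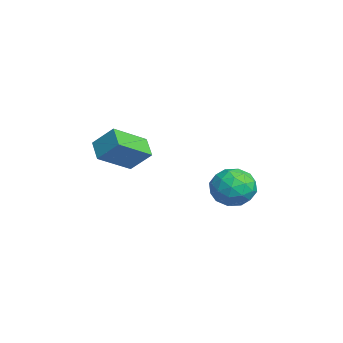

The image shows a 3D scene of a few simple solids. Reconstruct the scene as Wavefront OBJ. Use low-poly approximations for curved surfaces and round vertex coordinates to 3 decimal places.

v 2.104 -3.291 -1.463
v 2.878 -4.786 -0.499
v 2.585 -2.429 -0.513
v 3.358 -3.924 0.452
v 3.062 -3.176 -2.052
v 3.835 -4.671 -1.087
v 3.542 -2.314 -1.101
v 4.316 -3.809 -0.137
v 2.134 2.362 -4.029
v 2.806 1.664 -4.6
v 1.914 1.096 -2.74
v 2.586 0.398 -3.311
v 3.013 1.319 -2.825
v 3.149 2.101 -3.622
v 1.571 0.659 -3.718
v 1.707 1.441 -4.515
v 2.458 0.611 -4.408
v 3.35 1.019 -3.856
v 1.37 1.741 -3.484
v 2.262 2.149 -2.932
v 2.489 2.124 -4.428
v 2.231 0.636 -2.912
v 2.482 1.177 -2.626
v 2.877 0.767 -2.962
v 2.691 2.381 -3.853
v 3.086 1.971 -4.188
v 3.208 1.768 -3.145
v 1.634 0.789 -3.152
v 2.029 0.379 -3.487
v 1.843 1.993 -4.378
v 2.238 1.583 -4.714
v 1.512 0.992 -4.195
v 2.68 1.095 -4.65
v 2.551 0.351 -3.892
v 1.954 0.504 -4.132
v 2.034 0.964 -4.6
v 3.204 1.335 -4.326
v 3.075 0.591 -3.568
v 3.326 1.132 -3.282
v 3.406 1.592 -3.751
v 3 0.716 -4.213
v 1.645 2.169 -3.772
v 1.516 1.425 -3.014
v 1.314 1.168 -3.589
v 1.394 1.628 -4.058
v 2.169 2.409 -3.448
v 2.04 1.665 -2.69
v 2.686 1.796 -2.74
v 2.766 2.256 -3.208
v 1.72 2.044 -3.127
f 2 4 1
f 5 2 1
f 1 4 3
f 3 5 1
f 2 8 4
f 6 2 5
f 6 8 2
f 4 8 3
f 7 5 3
f 3 8 7
f 7 6 5
f 8 6 7
f 9 46 25
f 46 20 49
f 25 49 14
f 46 49 25
f 9 25 21
f 25 14 26
f 21 26 10
f 25 26 21
f 9 21 30
f 21 10 31
f 30 31 16
f 21 31 30
f 9 30 42
f 30 16 45
f 42 45 19
f 30 45 42
f 9 42 46
f 42 19 50
f 46 50 20
f 42 50 46
f 10 26 37
f 26 14 40
f 37 40 18
f 26 40 37
f 14 49 27
f 49 20 48
f 27 48 13
f 49 48 27
f 20 50 47
f 50 19 43
f 47 43 11
f 50 43 47
f 19 45 44
f 45 16 32
f 44 32 15
f 45 32 44
f 16 31 36
f 31 10 33
f 36 33 17
f 31 33 36
f 12 38 24
f 38 18 39
f 24 39 13
f 38 39 24
f 12 24 22
f 24 13 23
f 22 23 11
f 24 23 22
f 12 22 29
f 22 11 28
f 29 28 15
f 22 28 29
f 12 29 34
f 29 15 35
f 34 35 17
f 29 35 34
f 12 34 38
f 34 17 41
f 38 41 18
f 34 41 38
f 13 39 27
f 39 18 40
f 27 40 14
f 39 40 27
f 11 23 47
f 23 13 48
f 47 48 20
f 23 48 47
f 15 28 44
f 28 11 43
f 44 43 19
f 28 43 44
f 17 35 36
f 35 15 32
f 36 32 16
f 35 32 36
f 18 41 37
f 41 17 33
f 37 33 10
f 41 33 37



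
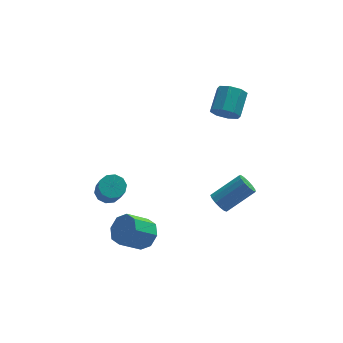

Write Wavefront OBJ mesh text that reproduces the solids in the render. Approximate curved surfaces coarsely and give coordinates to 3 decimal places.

v 2.759 -1.139 -1.986
v 3.165 -1.278 -2.514
v 4.786 -1 -1.342
v 4.381 -0.861 -0.814
v 3.105 -0.9 -2.521
v 4.726 -0.621 -1.349
v 2.935 -0.597 -2.357
v 4.556 -0.319 -1.185
v 2.709 -0.467 -2.076
v 4.331 -0.189 -0.904
v 2.5 -0.55 -1.767
v 4.121 -0.272 -0.595
v 2.372 -0.82 -1.527
v 3.994 -0.542 -0.355
v 2.368 -1.191 -1.432
v 3.99 -0.913 -0.26
v 2.488 -1.546 -1.514
v 4.109 -1.268 -0.342
v 2.694 -1.772 -1.745
v 4.315 -1.494 -0.573
v 2.92 -1.796 -2.053
v 4.542 -1.518 -0.881
v 3.096 -1.612 -2.34
v 4.718 -1.334 -1.168
v -1.583 -2.927 -2.101
v -1.026 -3.56 -1.664
v -2.2 -3.885 -0.641
v -2.757 -3.253 -1.079
v -0.965 -2.893 -1.381
v -2.138 -3.218 -0.358
v -1.266 -2.246 -1.521
v -2.439 -2.571 -0.498
v -1.753 -1.998 -2
v -2.926 -2.323 -0.978
v -2.14 -2.295 -2.539
v -3.314 -2.62 -1.516
v -2.202 -2.962 -2.822
v -3.375 -3.287 -1.799
v -1.901 -3.609 -2.682
v -3.074 -3.934 -1.659
v -1.414 -3.857 -2.202
v -2.587 -4.182 -1.18
v -3.105 -0.756 -0.221
v -2.491 -0.386 -0.002
v -2.401 -1.353 1.381
v -3.015 -1.724 1.161
v -2.86 -0.168 0.174
v -2.771 -1.136 1.557
v -3.323 -0.175 0.199
v -3.233 -1.143 1.582
v -3.702 -0.404 0.064
v -3.613 -1.372 1.447
v -3.854 -0.768 -0.181
v -3.764 -1.735 1.202
v -3.719 -1.127 -0.441
v -3.629 -2.094 0.942
v -3.349 -1.344 -0.617
v -3.26 -2.312 0.766
v -2.887 -1.337 -0.642
v -2.797 -2.305 0.741
v -2.507 -1.108 -0.507
v -2.418 -2.076 0.876
v -2.356 -0.745 -0.262
v -2.266 -1.712 1.121
v 3.593 1.364 3.288
v 4.333 0.946 3.327
v 4.986 2.179 4.131
v 4.247 2.596 4.092
v 4.285 1.319 2.796
v 4.938 2.551 3.6
v 3.832 1.717 2.553
v 4.485 2.95 3.357
v 3.239 1.909 2.74
v 3.892 3.141 3.545
v 2.854 1.781 3.249
v 3.507 3.014 4.053
v 2.902 1.409 3.78
v 3.555 2.641 4.584
v 3.355 1.01 4.023
v 4.008 2.243 4.827
v 3.948 0.819 3.835
v 4.601 2.051 4.64
f 2 1 5
f 2 5 3
f 3 5 6
f 3 6 4
f 5 1 7
f 5 7 6
f 6 7 8
f 6 8 4
f 7 1 9
f 7 9 8
f 8 9 10
f 8 10 4
f 9 1 11
f 9 11 10
f 10 11 12
f 10 12 4
f 11 1 13
f 11 13 12
f 12 13 14
f 12 14 4
f 13 1 15
f 13 15 14
f 14 15 16
f 14 16 4
f 15 1 17
f 15 17 16
f 16 17 18
f 16 18 4
f 17 1 19
f 17 19 18
f 18 19 20
f 18 20 4
f 19 1 21
f 19 21 20
f 20 21 22
f 20 22 4
f 21 1 23
f 21 23 22
f 22 23 24
f 22 24 4
f 23 1 2
f 23 2 24
f 24 2 3
f 24 3 4
f 26 25 29
f 26 29 27
f 27 29 30
f 27 30 28
f 29 25 31
f 29 31 30
f 30 31 32
f 30 32 28
f 31 25 33
f 31 33 32
f 32 33 34
f 32 34 28
f 33 25 35
f 33 35 34
f 34 35 36
f 34 36 28
f 35 25 37
f 35 37 36
f 36 37 38
f 36 38 28
f 37 25 39
f 37 39 38
f 38 39 40
f 38 40 28
f 39 25 41
f 39 41 40
f 40 41 42
f 40 42 28
f 41 25 26
f 41 26 42
f 42 26 27
f 42 27 28
f 44 43 47
f 44 47 45
f 45 47 48
f 45 48 46
f 47 43 49
f 47 49 48
f 48 49 50
f 48 50 46
f 49 43 51
f 49 51 50
f 50 51 52
f 50 52 46
f 51 43 53
f 51 53 52
f 52 53 54
f 52 54 46
f 53 43 55
f 53 55 54
f 54 55 56
f 54 56 46
f 55 43 57
f 55 57 56
f 56 57 58
f 56 58 46
f 57 43 59
f 57 59 58
f 58 59 60
f 58 60 46
f 59 43 61
f 59 61 60
f 60 61 62
f 60 62 46
f 61 43 63
f 61 63 62
f 62 63 64
f 62 64 46
f 63 43 44
f 63 44 64
f 64 44 45
f 64 45 46
f 66 65 69
f 66 69 67
f 67 69 70
f 67 70 68
f 69 65 71
f 69 71 70
f 70 71 72
f 70 72 68
f 71 65 73
f 71 73 72
f 72 73 74
f 72 74 68
f 73 65 75
f 73 75 74
f 74 75 76
f 74 76 68
f 75 65 77
f 75 77 76
f 76 77 78
f 76 78 68
f 77 65 79
f 77 79 78
f 78 79 80
f 78 80 68
f 79 65 81
f 79 81 80
f 80 81 82
f 80 82 68
f 81 65 66
f 81 66 82
f 82 66 67
f 82 67 68



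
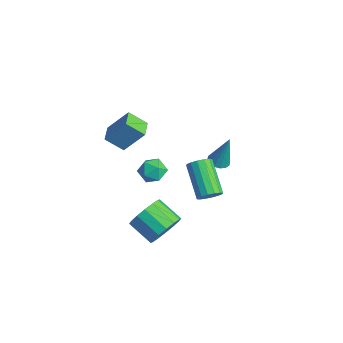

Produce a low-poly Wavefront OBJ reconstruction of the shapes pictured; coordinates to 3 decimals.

v -1.471 2.18 -2.996
v -0.865 1.96 -3.081
v -1.029 2.6 -0.944
v -0.85 2.289 -3.152
v -1 2.588 -3.181
v -1.277 2.778 -3.16
v -1.606 2.808 -3.095
v -1.899 2.669 -3.004
v -2.077 2.4 -2.91
v -2.093 2.071 -2.839
v -1.942 1.772 -2.81
v -1.665 1.582 -2.831
v -1.336 1.552 -2.896
v -1.043 1.69 -2.987
v 3.896 -3.596 -2.139
v 4.527 -4.308 -1.651
v 3.256 -4.916 -0.892
v 2.624 -4.204 -1.381
v 4.519 -3.869 -1.313
v 3.248 -4.477 -0.555
v 4.343 -3.357 -1.197
v 3.072 -3.965 -0.439
v 4.048 -2.909 -1.333
v 2.776 -3.516 -0.575
v 3.711 -2.645 -1.686
v 2.44 -3.252 -0.927
v 3.424 -2.636 -2.159
v 2.153 -3.243 -1.401
v 3.264 -2.884 -2.628
v 1.993 -3.492 -1.869
v 3.272 -3.323 -2.965
v 2.001 -3.931 -2.207
v 3.448 -3.835 -3.081
v 2.177 -4.443 -2.323
v 3.744 -4.284 -2.945
v 2.472 -4.891 -2.187
v 4.08 -4.548 -2.593
v 2.809 -5.155 -1.834
v 4.367 -4.557 -2.119
v 3.096 -5.164 -1.361
v -2.825 -2.875 -1.187
v -3.36 -3.747 -0.353
v -3.791 -2.269 -1.174
v -4.326 -3.141 -0.34
v -2.194 -1.899 0.24
v -2.729 -2.771 1.074
v -3.16 -1.293 0.253
v -3.695 -2.165 1.087
v 2.845 -0.563 -1.396
v 3.233 -0.169 -0.951
v 1.484 0.077 0.361
v 1.095 -0.317 -0.084
v 3.089 0.071 -1.189
v 1.339 0.316 0.123
v 2.879 0.141 -1.482
v 1.129 0.387 -0.171
v 2.659 0.023 -1.752
v 0.91 0.268 -0.441
v 2.49 -0.253 -1.927
v 0.741 -0.007 -0.615
v 2.415 -0.611 -1.959
v 0.666 -0.366 -0.648
v 2.456 -0.957 -1.841
v 0.707 -0.711 -0.529
v 2.601 -1.196 -1.603
v 0.851 -0.951 -0.291
v 2.811 -1.267 -1.309
v 1.061 -1.021 0.002
v 3.03 -1.148 -1.039
v 1.281 -0.903 0.272
v 3.199 -0.873 -0.865
v 1.45 -0.627 0.447
v 3.274 -0.514 -0.832
v 1.525 -0.269 0.479
v 1.189 -2.702 1.22
v 1.778 -2.462 0.669
v 1.042 -3.878 0.551
v 1.631 -3.638 -0
v 1.845 -3.816 0.793
v 1.936 -3.089 1.207
v 0.884 -3.251 0.013
v 0.975 -2.524 0.427
v 1.589 -2.801 -0.077
v 2.183 -3.151 0.406
v 0.637 -3.189 0.814
v 1.231 -3.539 1.297
f 2 1 4
f 2 4 3
f 4 1 5
f 4 5 3
f 5 1 6
f 5 6 3
f 6 1 7
f 6 7 3
f 7 1 8
f 7 8 3
f 8 1 9
f 8 9 3
f 9 1 10
f 9 10 3
f 10 1 11
f 10 11 3
f 11 1 12
f 11 12 3
f 12 1 13
f 12 13 3
f 13 1 14
f 13 14 3
f 14 1 2
f 14 2 3
f 16 15 19
f 16 19 17
f 17 19 20
f 17 20 18
f 19 15 21
f 19 21 20
f 20 21 22
f 20 22 18
f 21 15 23
f 21 23 22
f 22 23 24
f 22 24 18
f 23 15 25
f 23 25 24
f 24 25 26
f 24 26 18
f 25 15 27
f 25 27 26
f 26 27 28
f 26 28 18
f 27 15 29
f 27 29 28
f 28 29 30
f 28 30 18
f 29 15 31
f 29 31 30
f 30 31 32
f 30 32 18
f 31 15 33
f 31 33 32
f 32 33 34
f 32 34 18
f 33 15 35
f 33 35 34
f 34 35 36
f 34 36 18
f 35 15 37
f 35 37 36
f 36 37 38
f 36 38 18
f 37 15 39
f 37 39 38
f 38 39 40
f 38 40 18
f 39 15 16
f 39 16 40
f 40 16 17
f 40 17 18
f 42 44 41
f 45 42 41
f 41 44 43
f 43 45 41
f 42 48 44
f 46 42 45
f 46 48 42
f 44 48 43
f 47 45 43
f 43 48 47
f 47 46 45
f 48 46 47
f 50 49 53
f 50 53 51
f 51 53 54
f 51 54 52
f 53 49 55
f 53 55 54
f 54 55 56
f 54 56 52
f 55 49 57
f 55 57 56
f 56 57 58
f 56 58 52
f 57 49 59
f 57 59 58
f 58 59 60
f 58 60 52
f 59 49 61
f 59 61 60
f 60 61 62
f 60 62 52
f 61 49 63
f 61 63 62
f 62 63 64
f 62 64 52
f 63 49 65
f 63 65 64
f 64 65 66
f 64 66 52
f 65 49 67
f 65 67 66
f 66 67 68
f 66 68 52
f 67 49 69
f 67 69 68
f 68 69 70
f 68 70 52
f 69 49 71
f 69 71 70
f 70 71 72
f 70 72 52
f 71 49 73
f 71 73 72
f 72 73 74
f 72 74 52
f 73 49 50
f 73 50 74
f 74 50 51
f 74 51 52
f 75 86 80
f 75 80 76
f 75 76 82
f 75 82 85
f 75 85 86
f 76 80 84
f 80 86 79
f 86 85 77
f 85 82 81
f 82 76 83
f 78 84 79
f 78 79 77
f 78 77 81
f 78 81 83
f 78 83 84
f 79 84 80
f 77 79 86
f 81 77 85
f 83 81 82
f 84 83 76



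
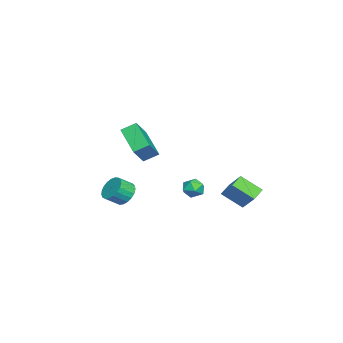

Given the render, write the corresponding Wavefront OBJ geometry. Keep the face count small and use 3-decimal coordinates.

v 2.738 -2.921 3.731
v 2.455 -2.061 4.243
v 1.704 -2.614 2.645
v 1.422 -1.754 3.157
v 4.218 -1.786 2.643
v 3.936 -0.926 3.155
v 3.185 -1.479 1.557
v 2.902 -0.619 2.069
v -0.528 2.274 -2.232
v -1.376 2.6 -1.813
v -0.506 3.59 -3.211
v -1.353 3.916 -2.792
v 0.373 3.124 -1.068
v -0.474 3.45 -0.649
v 0.396 4.44 -2.047
v -0.452 4.766 -1.628
v -1.508 1.001 -2.773
v -0.968 0.614 -2.348
v -2.372 0.106 -2.492
v -1.832 -0.281 -2.067
v -2.11 0.413 -1.815
v -1.576 0.966 -1.989
v -1.764 -0.246 -2.851
v -1.23 0.307 -3.025
v -1.127 -0.157 -2.396
v -1.34 0.251 -1.755
v -2 0.469 -3.085
v -2.213 0.877 -2.444
v -0.626 -3.547 -2.846
v 0.092 -3.488 -3.386
v 0.643 -4.213 -2.735
v -0.074 -4.273 -2.194
v 0.158 -3.215 -3.139
v 0.709 -3.94 -2.487
v 0.088 -3 -2.84
v 0.64 -3.725 -2.189
v -0.104 -2.879 -2.543
v 0.447 -3.604 -1.892
v -0.387 -2.874 -2.298
v 0.164 -3.599 -1.647
v -0.711 -2.986 -2.148
v -0.16 -3.711 -1.496
v -1.021 -3.194 -2.118
v -0.469 -3.919 -1.467
v -1.262 -3.464 -2.215
v -0.71 -4.189 -1.563
v -1.393 -3.748 -2.42
v -0.841 -4.473 -1.768
v -1.391 -3.997 -2.699
v -0.84 -4.722 -2.047
v -1.257 -4.169 -3.003
v -0.706 -4.894 -2.352
v -1.014 -4.233 -3.28
v -0.463 -4.958 -2.629
v -0.704 -4.179 -3.482
v -0.152 -4.904 -2.831
v -0.38 -4.015 -3.574
v 0.171 -4.74 -2.923
v -0.099 -3.771 -3.54
v 0.453 -4.496 -2.889
f 2 4 1
f 5 2 1
f 1 4 3
f 3 5 1
f 2 8 4
f 6 2 5
f 6 8 2
f 4 8 3
f 7 5 3
f 3 8 7
f 7 6 5
f 8 6 7
f 10 12 9
f 13 10 9
f 9 12 11
f 11 13 9
f 10 16 12
f 14 10 13
f 14 16 10
f 12 16 11
f 15 13 11
f 11 16 15
f 15 14 13
f 16 14 15
f 17 28 22
f 17 22 18
f 17 18 24
f 17 24 27
f 17 27 28
f 18 22 26
f 22 28 21
f 28 27 19
f 27 24 23
f 24 18 25
f 20 26 21
f 20 21 19
f 20 19 23
f 20 23 25
f 20 25 26
f 21 26 22
f 19 21 28
f 23 19 27
f 25 23 24
f 26 25 18
f 30 29 33
f 30 33 31
f 31 33 34
f 31 34 32
f 33 29 35
f 33 35 34
f 34 35 36
f 34 36 32
f 35 29 37
f 35 37 36
f 36 37 38
f 36 38 32
f 37 29 39
f 37 39 38
f 38 39 40
f 38 40 32
f 39 29 41
f 39 41 40
f 40 41 42
f 40 42 32
f 41 29 43
f 41 43 42
f 42 43 44
f 42 44 32
f 43 29 45
f 43 45 44
f 44 45 46
f 44 46 32
f 45 29 47
f 45 47 46
f 46 47 48
f 46 48 32
f 47 29 49
f 47 49 48
f 48 49 50
f 48 50 32
f 49 29 51
f 49 51 50
f 50 51 52
f 50 52 32
f 51 29 53
f 51 53 52
f 52 53 54
f 52 54 32
f 53 29 55
f 53 55 54
f 54 55 56
f 54 56 32
f 55 29 57
f 55 57 56
f 56 57 58
f 56 58 32
f 57 29 59
f 57 59 58
f 58 59 60
f 58 60 32
f 59 29 30
f 59 30 60
f 60 30 31
f 60 31 32



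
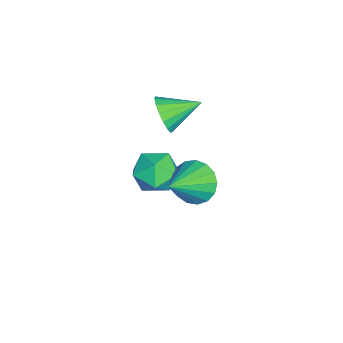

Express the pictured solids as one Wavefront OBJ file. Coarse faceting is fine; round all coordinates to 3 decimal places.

v 3.154 -0.804 1.461
v 3.711 0.131 1.395
v 4.726 -1.656 2.619
v 3.423 0.188 1.826
v 3.074 0.017 2.174
v 2.743 -0.342 2.359
v 2.507 -0.807 2.338
v 2.419 -1.27 2.116
v 2.499 -1.627 1.744
v 2.729 -1.795 1.307
v 3.057 -1.736 0.906
v 3.407 -1.464 0.631
v 3.699 -1.04 0.547
v 3.867 -0.562 0.672
v 3.871 -0.139 0.978
v -1.462 -2.775 1.451
v -1.063 -2.334 0.635
v -1.958 -1.145 2.089
v -1.52 -2.423 0.506
v -1.964 -2.593 0.594
v -2.293 -2.804 0.878
v -2.432 -3.009 1.293
v -2.348 -3.16 1.745
v -2.062 -3.223 2.129
v -1.638 -3.184 2.358
v -1.173 -3.051 2.379
v -0.775 -2.855 2.187
v -0.534 -2.64 1.827
v -0.506 -2.457 1.381
v -0.697 -2.347 0.95
v -0.17 -2.345 -0.016
v 0.786 -1.824 -0.515
v 0.054 -3.876 -1.185
v 1.01 -3.355 -1.684
v 1.063 -3.743 -0.551
v 0.924 -2.797 0.171
v -0.084 -2.903 -1.871
v -0.223 -1.957 -1.149
v 0.84 -2.169 -1.662
v 1.548 -2.688 -0.846
v -0.708 -3.012 -0.854
v 0 -3.531 -0.038
f 2 1 4
f 2 4 3
f 4 1 5
f 4 5 3
f 5 1 6
f 5 6 3
f 6 1 7
f 6 7 3
f 7 1 8
f 7 8 3
f 8 1 9
f 8 9 3
f 9 1 10
f 9 10 3
f 10 1 11
f 10 11 3
f 11 1 12
f 11 12 3
f 12 1 13
f 12 13 3
f 13 1 14
f 13 14 3
f 14 1 15
f 14 15 3
f 15 1 2
f 15 2 3
f 17 16 19
f 17 19 18
f 19 16 20
f 19 20 18
f 20 16 21
f 20 21 18
f 21 16 22
f 21 22 18
f 22 16 23
f 22 23 18
f 23 16 24
f 23 24 18
f 24 16 25
f 24 25 18
f 25 16 26
f 25 26 18
f 26 16 27
f 26 27 18
f 27 16 28
f 27 28 18
f 28 16 29
f 28 29 18
f 29 16 30
f 29 30 18
f 30 16 17
f 30 17 18
f 31 42 36
f 31 36 32
f 31 32 38
f 31 38 41
f 31 41 42
f 32 36 40
f 36 42 35
f 42 41 33
f 41 38 37
f 38 32 39
f 34 40 35
f 34 35 33
f 34 33 37
f 34 37 39
f 34 39 40
f 35 40 36
f 33 35 42
f 37 33 41
f 39 37 38
f 40 39 32



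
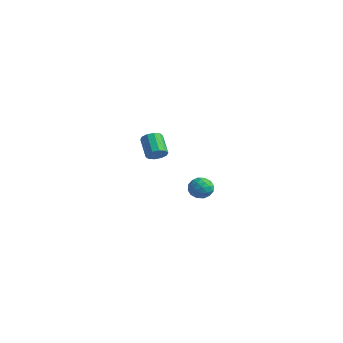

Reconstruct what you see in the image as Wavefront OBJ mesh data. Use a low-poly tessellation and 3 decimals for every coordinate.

v -3.172 0.668 -1.094
v -2.752 0.889 -0.727
v -3.708 1.333 0.1
v -4.128 1.112 -0.266
v -2.841 1.154 -0.971
v -3.797 1.597 -0.144
v -3.056 1.232 -1.263
v -4.013 1.676 -0.436
v -3.316 1.095 -1.489
v -4.272 1.539 -0.662
v -3.52 0.795 -1.565
v -4.477 1.239 -0.738
v -3.592 0.447 -1.46
v -4.548 0.891 -0.633
v -3.503 0.183 -1.216
v -4.459 0.626 -0.389
v -3.287 0.104 -0.924
v -4.244 0.548 -0.097
v -3.028 0.241 -0.698
v -3.984 0.685 0.129
v -2.823 0.541 -0.622
v -3.78 0.985 0.205
v 3.341 -1.471 -0.707
v 3.861 -1.802 -0.411
v 2.639 -2.238 -0.329
v 3.159 -2.569 -0.033
v 2.958 -1.962 0.208
v 3.392 -1.488 -0.025
v 3.108 -2.552 -0.715
v 3.542 -2.078 -0.948
v 3.717 -2.47 -0.416
v 3.624 -2.105 0.155
v 2.876 -1.935 -0.895
v 2.783 -1.57 -0.324
v 3.663 -1.569 -0.592
v 2.837 -2.471 -0.148
v 2.719 -2.114 -0.007
v 3.025 -2.308 0.167
v 3.387 -1.385 -0.365
v 3.693 -1.579 -0.191
v 3.162 -1.673 0.172
v 2.807 -2.461 -0.549
v 3.113 -2.655 -0.375
v 3.475 -1.732 -0.907
v 3.781 -1.926 -0.733
v 3.338 -2.367 -0.912
v 3.884 -2.156 -0.421
v 3.471 -2.607 -0.199
v 3.441 -2.597 -0.599
v 3.696 -2.319 -0.736
v 3.829 -1.941 -0.085
v 3.417 -2.392 0.136
v 3.298 -2.035 0.278
v 3.553 -1.757 0.141
v 3.744 -2.334 -0.088
v 3.083 -1.648 -0.876
v 2.671 -2.099 -0.655
v 2.947 -2.283 -0.881
v 3.202 -2.005 -1.018
v 3.029 -1.433 -0.541
v 2.616 -1.884 -0.319
v 2.804 -1.721 -0.004
v 3.059 -1.443 -0.141
v 2.756 -1.706 -0.652
f 2 1 5
f 2 5 3
f 3 5 6
f 3 6 4
f 5 1 7
f 5 7 6
f 6 7 8
f 6 8 4
f 7 1 9
f 7 9 8
f 8 9 10
f 8 10 4
f 9 1 11
f 9 11 10
f 10 11 12
f 10 12 4
f 11 1 13
f 11 13 12
f 12 13 14
f 12 14 4
f 13 1 15
f 13 15 14
f 14 15 16
f 14 16 4
f 15 1 17
f 15 17 16
f 16 17 18
f 16 18 4
f 17 1 19
f 17 19 18
f 18 19 20
f 18 20 4
f 19 1 21
f 19 21 20
f 20 21 22
f 20 22 4
f 21 1 2
f 21 2 22
f 22 2 3
f 22 3 4
f 23 60 39
f 60 34 63
f 39 63 28
f 60 63 39
f 23 39 35
f 39 28 40
f 35 40 24
f 39 40 35
f 23 35 44
f 35 24 45
f 44 45 30
f 35 45 44
f 23 44 56
f 44 30 59
f 56 59 33
f 44 59 56
f 23 56 60
f 56 33 64
f 60 64 34
f 56 64 60
f 24 40 51
f 40 28 54
f 51 54 32
f 40 54 51
f 28 63 41
f 63 34 62
f 41 62 27
f 63 62 41
f 34 64 61
f 64 33 57
f 61 57 25
f 64 57 61
f 33 59 58
f 59 30 46
f 58 46 29
f 59 46 58
f 30 45 50
f 45 24 47
f 50 47 31
f 45 47 50
f 26 52 38
f 52 32 53
f 38 53 27
f 52 53 38
f 26 38 36
f 38 27 37
f 36 37 25
f 38 37 36
f 26 36 43
f 36 25 42
f 43 42 29
f 36 42 43
f 26 43 48
f 43 29 49
f 48 49 31
f 43 49 48
f 26 48 52
f 48 31 55
f 52 55 32
f 48 55 52
f 27 53 41
f 53 32 54
f 41 54 28
f 53 54 41
f 25 37 61
f 37 27 62
f 61 62 34
f 37 62 61
f 29 42 58
f 42 25 57
f 58 57 33
f 42 57 58
f 31 49 50
f 49 29 46
f 50 46 30
f 49 46 50
f 32 55 51
f 55 31 47
f 51 47 24
f 55 47 51



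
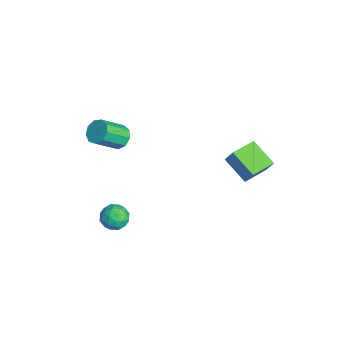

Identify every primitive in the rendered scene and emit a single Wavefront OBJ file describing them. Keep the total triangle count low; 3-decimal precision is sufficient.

v 0.441 -3.007 -2.72
v 1.302 -3.04 -2.76
v 0.378 -4.38 -2.96
v 1.239 -4.413 -3
v 0.848 -4.255 -2.248
v 0.887 -3.407 -2.1
v 0.793 -4.013 -3.62
v 0.832 -3.165 -3.472
v 1.519 -3.662 -3.317
v 1.553 -3.811 -2.469
v 0.127 -3.609 -3.251
v 0.161 -3.758 -2.403
v 0.877 -2.903 -2.719
v 0.803 -4.517 -3.001
v 0.573 -4.424 -2.559
v 1.079 -4.444 -2.583
v 0.634 -3.119 -2.331
v 1.139 -3.138 -2.354
v 0.873 -3.852 -2.053
v 0.541 -4.282 -3.366
v 1.046 -4.301 -3.389
v 0.601 -2.976 -3.137
v 1.107 -2.996 -3.161
v 0.807 -3.568 -3.667
v 1.511 -3.288 -3.07
v 1.473 -4.095 -3.211
v 1.211 -3.86 -3.576
v 1.234 -3.361 -3.488
v 1.531 -3.376 -2.571
v 1.494 -4.183 -2.712
v 1.264 -4.09 -2.27
v 1.287 -3.591 -2.183
v 1.659 -3.741 -2.899
v 0.186 -3.237 -3.008
v 0.149 -4.044 -3.149
v 0.393 -3.829 -3.537
v 0.416 -3.33 -3.45
v 0.207 -3.325 -2.509
v 0.169 -4.132 -2.65
v 0.446 -4.059 -2.232
v 0.469 -3.56 -2.144
v 0.021 -3.679 -2.821
v -3.371 -2.384 -0.236
v -2.825 -1.924 0.1
v -2.462 -3.255 1.333
v -3.009 -3.716 0.996
v -3.305 -1.84 0.332
v -2.943 -3.171 1.565
v -3.817 -2.011 0.298
v -3.454 -3.342 1.531
v -4.12 -2.356 0.014
v -3.757 -3.687 1.247
v -4.073 -2.715 -0.387
v -3.71 -4.046 0.846
v -3.697 -2.919 -0.718
v -3.335 -4.25 0.515
v -3.169 -2.873 -0.823
v -2.807 -4.204 0.409
v -2.736 -2.598 -0.654
v -2.373 -3.929 0.579
v -2.6 -2.223 -0.289
v -2.237 -3.555 0.943
v 1.111 3.428 1.737
v 1.38 3.769 2.514
v 2.461 4.133 0.96
v 2.73 4.474 1.737
v 2.03 2.006 2.043
v 2.299 2.347 2.82
v 3.38 2.711 1.266
v 3.649 3.052 2.043
f 1 38 17
f 38 12 41
f 17 41 6
f 38 41 17
f 1 17 13
f 17 6 18
f 13 18 2
f 17 18 13
f 1 13 22
f 13 2 23
f 22 23 8
f 13 23 22
f 1 22 34
f 22 8 37
f 34 37 11
f 22 37 34
f 1 34 38
f 34 11 42
f 38 42 12
f 34 42 38
f 2 18 29
f 18 6 32
f 29 32 10
f 18 32 29
f 6 41 19
f 41 12 40
f 19 40 5
f 41 40 19
f 12 42 39
f 42 11 35
f 39 35 3
f 42 35 39
f 11 37 36
f 37 8 24
f 36 24 7
f 37 24 36
f 8 23 28
f 23 2 25
f 28 25 9
f 23 25 28
f 4 30 16
f 30 10 31
f 16 31 5
f 30 31 16
f 4 16 14
f 16 5 15
f 14 15 3
f 16 15 14
f 4 14 21
f 14 3 20
f 21 20 7
f 14 20 21
f 4 21 26
f 21 7 27
f 26 27 9
f 21 27 26
f 4 26 30
f 26 9 33
f 30 33 10
f 26 33 30
f 5 31 19
f 31 10 32
f 19 32 6
f 31 32 19
f 3 15 39
f 15 5 40
f 39 40 12
f 15 40 39
f 7 20 36
f 20 3 35
f 36 35 11
f 20 35 36
f 9 27 28
f 27 7 24
f 28 24 8
f 27 24 28
f 10 33 29
f 33 9 25
f 29 25 2
f 33 25 29
f 44 43 47
f 44 47 45
f 45 47 48
f 45 48 46
f 47 43 49
f 47 49 48
f 48 49 50
f 48 50 46
f 49 43 51
f 49 51 50
f 50 51 52
f 50 52 46
f 51 43 53
f 51 53 52
f 52 53 54
f 52 54 46
f 53 43 55
f 53 55 54
f 54 55 56
f 54 56 46
f 55 43 57
f 55 57 56
f 56 57 58
f 56 58 46
f 57 43 59
f 57 59 58
f 58 59 60
f 58 60 46
f 59 43 61
f 59 61 60
f 60 61 62
f 60 62 46
f 61 43 44
f 61 44 62
f 62 44 45
f 62 45 46
f 64 66 63
f 67 64 63
f 63 66 65
f 65 67 63
f 64 70 66
f 68 64 67
f 68 70 64
f 66 70 65
f 69 67 65
f 65 70 69
f 69 68 67
f 70 68 69



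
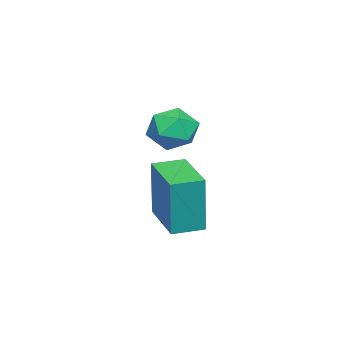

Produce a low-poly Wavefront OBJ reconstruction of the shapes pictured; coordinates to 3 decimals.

v -3.341 -3.799 -1.245
v -2.913 -3.51 -1.725
v -2.447 -4.31 -0.755
v -2.019 -4.021 -1.235
v -2.33 -3.615 -0.751
v -2.882 -3.299 -1.053
v -2.478 -4.521 -1.427
v -3.03 -4.205 -1.729
v -2.379 -3.957 -1.837
v -2.288 -3.397 -1.419
v -3.072 -4.423 -1.061
v -2.981 -3.863 -0.643
v -4.298 -4.087 -4.49
v -4.085 -4.041 -2.754
v -3.099 -3.201 -4.661
v -2.886 -3.155 -2.924
v -3.774 -4.805 -4.536
v -3.561 -4.759 -2.799
v -2.575 -3.919 -4.706
v -2.362 -3.873 -2.97
f 1 12 6
f 1 6 2
f 1 2 8
f 1 8 11
f 1 11 12
f 2 6 10
f 6 12 5
f 12 11 3
f 11 8 7
f 8 2 9
f 4 10 5
f 4 5 3
f 4 3 7
f 4 7 9
f 4 9 10
f 5 10 6
f 3 5 12
f 7 3 11
f 9 7 8
f 10 9 2
f 14 16 13
f 17 14 13
f 13 16 15
f 15 17 13
f 14 20 16
f 18 14 17
f 18 20 14
f 16 20 15
f 19 17 15
f 15 20 19
f 19 18 17
f 20 18 19



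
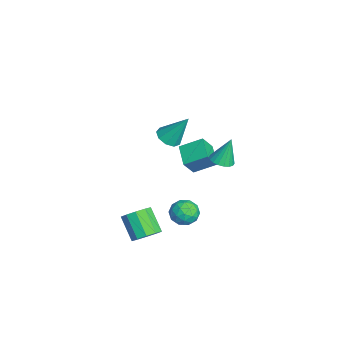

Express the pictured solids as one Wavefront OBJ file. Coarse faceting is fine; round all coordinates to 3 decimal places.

v -1.037 0.142 2.225
v -0.275 -0.101 2.227
v -0.703 1.198 3.915
v -0.322 0.365 1.945
v -0.703 0.727 1.794
v -1.241 0.816 1.845
v -1.683 0.589 2.074
v -1.823 0.153 2.374
v -1.595 -0.288 2.604
v -1.106 -0.528 2.657
v -0.584 -0.454 2.508
v 2.167 1.149 -0.989
v 2.836 0.609 -1.235
v 1.404 0.731 -2.145
v 2.073 0.191 -2.391
v 1.593 0.004 -1.66
v 2.064 0.262 -0.946
v 2.176 1.078 -2.434
v 2.647 1.336 -1.72
v 2.841 0.565 -2.128
v 2.481 -0.099 -1.65
v 1.759 1.439 -1.73
v 1.399 0.775 -1.252
v 2.568 0.916 -1.011
v 1.672 0.424 -2.369
v 1.39 0.314 -1.94
v 1.783 -0.003 -2.084
v 2.115 0.712 -0.841
v 2.508 0.394 -0.986
v 1.778 0.039 -1.236
v 1.732 0.946 -2.394
v 2.125 0.628 -2.539
v 2.457 1.343 -1.296
v 2.85 1.026 -1.44
v 2.462 1.301 -2.144
v 2.964 0.573 -1.68
v 2.516 0.327 -2.359
v 2.576 0.848 -2.385
v 2.853 1 -1.965
v 2.753 0.183 -1.399
v 2.305 -0.063 -2.078
v 2.022 -0.173 -1.649
v 2.3 -0.022 -1.23
v 2.756 0.157 -1.924
v 1.935 1.403 -1.302
v 1.487 1.157 -1.981
v 1.94 1.362 -2.15
v 2.218 1.513 -1.731
v 1.724 1.013 -1.021
v 1.276 0.767 -1.7
v 1.387 0.34 -1.415
v 1.664 0.492 -0.995
v 1.484 1.183 -1.456
v -0.363 3.001 0.541
v 0.101 2.467 0.757
v -0.497 3.539 2.159
v 0.304 2.718 0.69
v 0.374 3.025 0.594
v 0.299 3.327 0.487
v 0.092 3.565 0.391
v -0.205 3.691 0.325
v -0.533 3.68 0.301
v -0.828 3.535 0.325
v -1.03 3.284 0.392
v -1.101 2.977 0.488
v -1.025 2.675 0.595
v -0.819 2.437 0.691
v -0.522 2.311 0.757
v -0.193 2.322 0.781
v 4.187 -1.552 -1.733
v 4.789 -2.105 -1.381
v 3.695 -2.581 -0.256
v 3.093 -2.028 -0.607
v 4.837 -1.619 -1.129
v 3.744 -2.094 -0.003
v 4.637 -1.107 -1.107
v 3.543 -1.583 0.018
v 4.265 -0.765 -1.325
v 3.171 -1.241 -0.199
v 3.863 -0.724 -1.698
v 2.769 -1.199 -0.572
v 3.585 -0.999 -2.084
v 2.491 -1.475 -0.959
v 3.536 -1.486 -2.337
v 2.443 -1.961 -1.211
v 3.737 -1.997 -2.358
v 2.643 -2.473 -1.233
v 4.109 -2.339 -2.141
v 3.015 -2.815 -1.015
v 4.511 -2.381 -1.768
v 3.417 -2.856 -0.642
v -4.301 1.635 -1.932
v -4.153 2.973 -1.227
v -2.915 1.749 -2.439
v -2.767 3.087 -1.734
v -3.853 1.013 -0.846
v -3.705 2.351 -0.141
v -2.467 1.127 -1.353
v -2.319 2.465 -0.648
f 2 1 4
f 2 4 3
f 4 1 5
f 4 5 3
f 5 1 6
f 5 6 3
f 6 1 7
f 6 7 3
f 7 1 8
f 7 8 3
f 8 1 9
f 8 9 3
f 9 1 10
f 9 10 3
f 10 1 11
f 10 11 3
f 11 1 2
f 11 2 3
f 12 49 28
f 49 23 52
f 28 52 17
f 49 52 28
f 12 28 24
f 28 17 29
f 24 29 13
f 28 29 24
f 12 24 33
f 24 13 34
f 33 34 19
f 24 34 33
f 12 33 45
f 33 19 48
f 45 48 22
f 33 48 45
f 12 45 49
f 45 22 53
f 49 53 23
f 45 53 49
f 13 29 40
f 29 17 43
f 40 43 21
f 29 43 40
f 17 52 30
f 52 23 51
f 30 51 16
f 52 51 30
f 23 53 50
f 53 22 46
f 50 46 14
f 53 46 50
f 22 48 47
f 48 19 35
f 47 35 18
f 48 35 47
f 19 34 39
f 34 13 36
f 39 36 20
f 34 36 39
f 15 41 27
f 41 21 42
f 27 42 16
f 41 42 27
f 15 27 25
f 27 16 26
f 25 26 14
f 27 26 25
f 15 25 32
f 25 14 31
f 32 31 18
f 25 31 32
f 15 32 37
f 32 18 38
f 37 38 20
f 32 38 37
f 15 37 41
f 37 20 44
f 41 44 21
f 37 44 41
f 16 42 30
f 42 21 43
f 30 43 17
f 42 43 30
f 14 26 50
f 26 16 51
f 50 51 23
f 26 51 50
f 18 31 47
f 31 14 46
f 47 46 22
f 31 46 47
f 20 38 39
f 38 18 35
f 39 35 19
f 38 35 39
f 21 44 40
f 44 20 36
f 40 36 13
f 44 36 40
f 55 54 57
f 55 57 56
f 57 54 58
f 57 58 56
f 58 54 59
f 58 59 56
f 59 54 60
f 59 60 56
f 60 54 61
f 60 61 56
f 61 54 62
f 61 62 56
f 62 54 63
f 62 63 56
f 63 54 64
f 63 64 56
f 64 54 65
f 64 65 56
f 65 54 66
f 65 66 56
f 66 54 67
f 66 67 56
f 67 54 68
f 67 68 56
f 68 54 69
f 68 69 56
f 69 54 55
f 69 55 56
f 71 70 74
f 71 74 72
f 72 74 75
f 72 75 73
f 74 70 76
f 74 76 75
f 75 76 77
f 75 77 73
f 76 70 78
f 76 78 77
f 77 78 79
f 77 79 73
f 78 70 80
f 78 80 79
f 79 80 81
f 79 81 73
f 80 70 82
f 80 82 81
f 81 82 83
f 81 83 73
f 82 70 84
f 82 84 83
f 83 84 85
f 83 85 73
f 84 70 86
f 84 86 85
f 85 86 87
f 85 87 73
f 86 70 88
f 86 88 87
f 87 88 89
f 87 89 73
f 88 70 90
f 88 90 89
f 89 90 91
f 89 91 73
f 90 70 71
f 90 71 91
f 91 71 72
f 91 72 73
f 93 95 92
f 96 93 92
f 92 95 94
f 94 96 92
f 93 99 95
f 97 93 96
f 97 99 93
f 95 99 94
f 98 96 94
f 94 99 98
f 98 97 96
f 99 97 98

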